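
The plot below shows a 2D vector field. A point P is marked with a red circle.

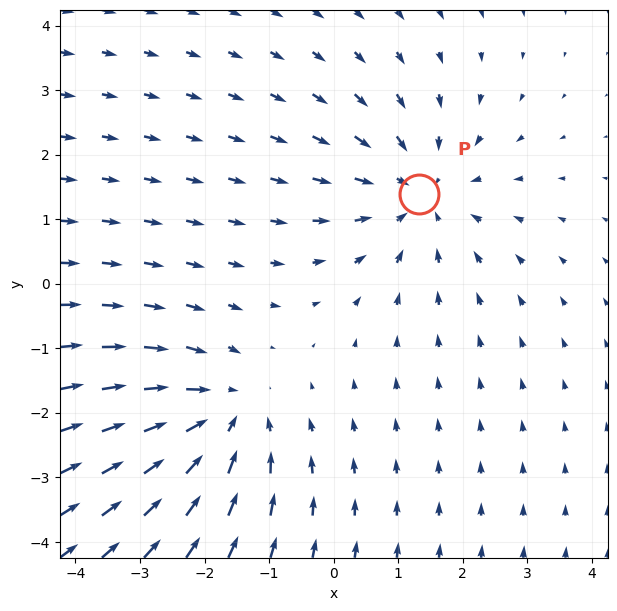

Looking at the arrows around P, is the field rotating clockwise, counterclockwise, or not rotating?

not rotating

Near P at (1.3, 1.4) the arrows show no circulation. The curl there is ≈0.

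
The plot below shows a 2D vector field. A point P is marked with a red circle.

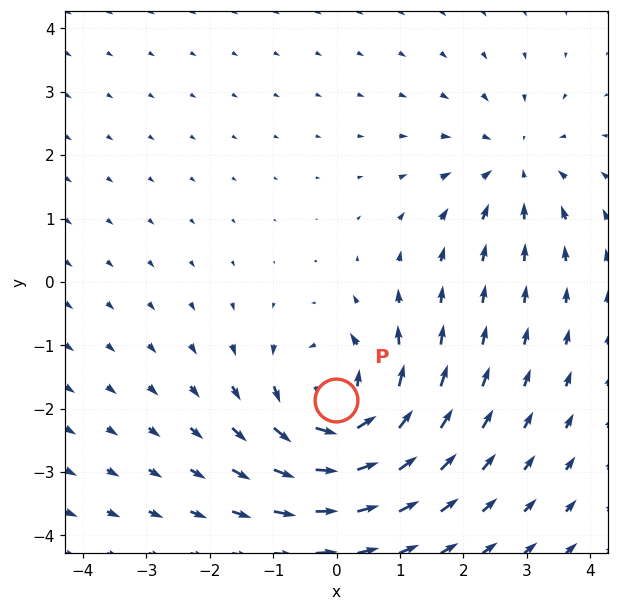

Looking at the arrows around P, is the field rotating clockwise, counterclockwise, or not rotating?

Near P at (-0.0, -1.9) the arrows circulate counterclockwise. The curl (z-component) there is about +5; positive curl means counterclockwise rotation.

counterclockwise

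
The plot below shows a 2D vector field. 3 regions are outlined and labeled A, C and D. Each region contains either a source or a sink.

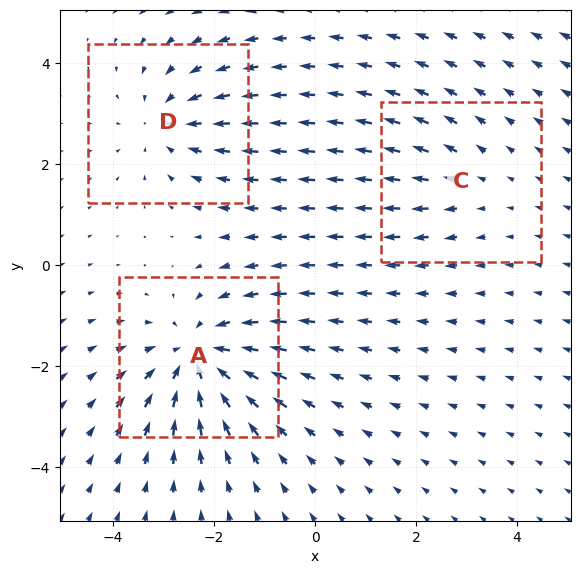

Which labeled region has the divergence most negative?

Divergence at each region's feature centre — A: about -5, C: about +2, D: about -3. Region A is most negative.

A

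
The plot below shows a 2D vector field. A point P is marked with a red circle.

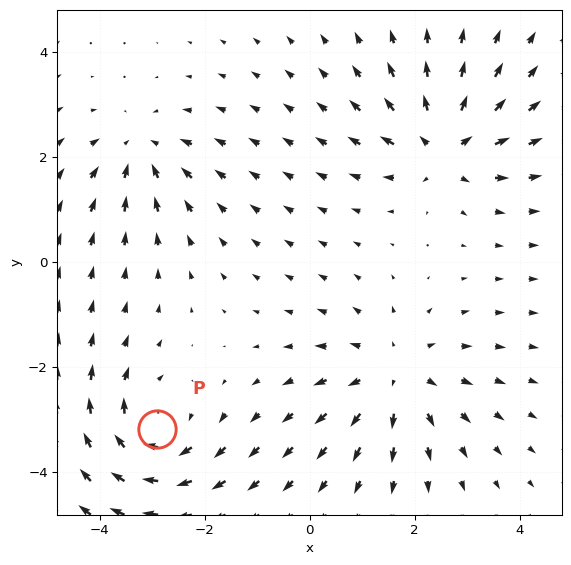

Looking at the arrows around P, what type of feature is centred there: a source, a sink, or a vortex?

At P (-2.9, -3.2) the arrows circulate clockwise. Divergence ≈0, curl about -4 — near-zero divergence with nonzero curl is a vortex.

vortex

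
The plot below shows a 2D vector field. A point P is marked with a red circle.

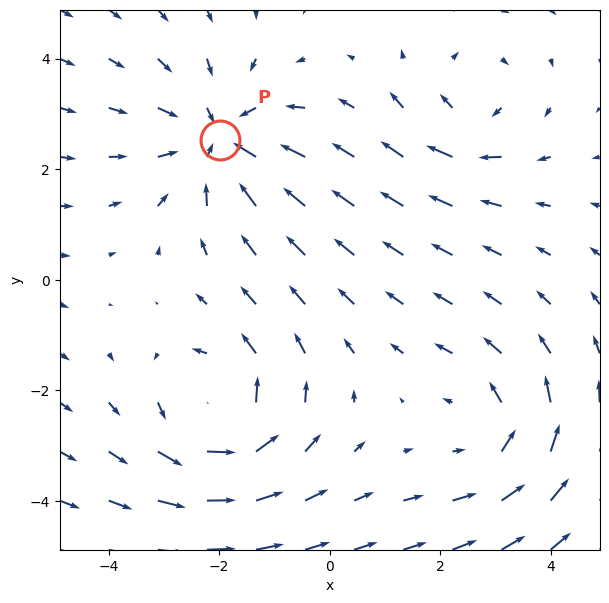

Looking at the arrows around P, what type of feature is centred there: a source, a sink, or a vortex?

sink

At P (-2.0, 2.5) the arrows converge inward. Divergence about -4, curl ≈0 — negative divergence with near-zero curl is a sink.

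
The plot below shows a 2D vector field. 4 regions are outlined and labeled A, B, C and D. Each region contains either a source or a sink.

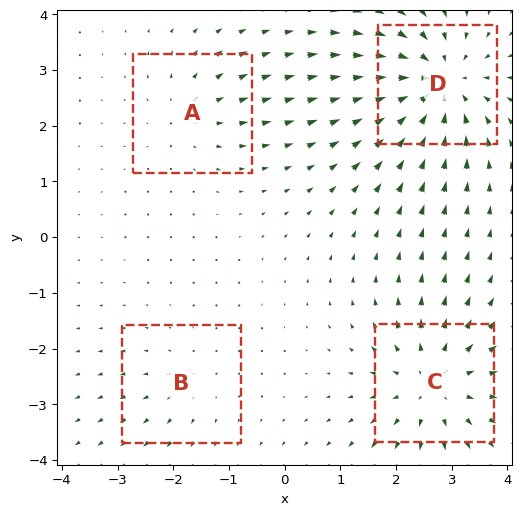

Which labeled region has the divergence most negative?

Divergence at each region's feature centre — A: about +3, B: about +2, C: about +5, D: about -7. Region D is most negative.

D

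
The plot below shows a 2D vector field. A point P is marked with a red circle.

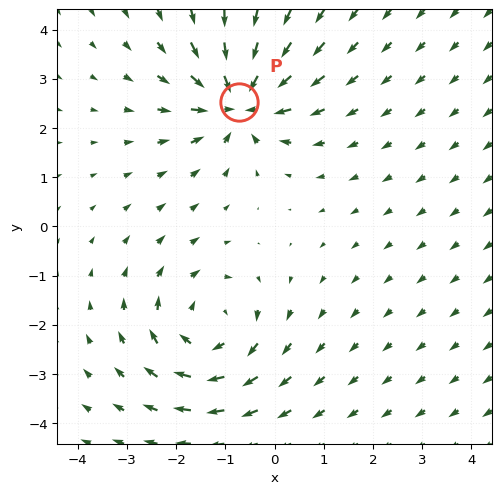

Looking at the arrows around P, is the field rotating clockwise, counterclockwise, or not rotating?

not rotating

Near P at (-0.7, 2.5) the arrows show no circulation. The curl there is ≈0.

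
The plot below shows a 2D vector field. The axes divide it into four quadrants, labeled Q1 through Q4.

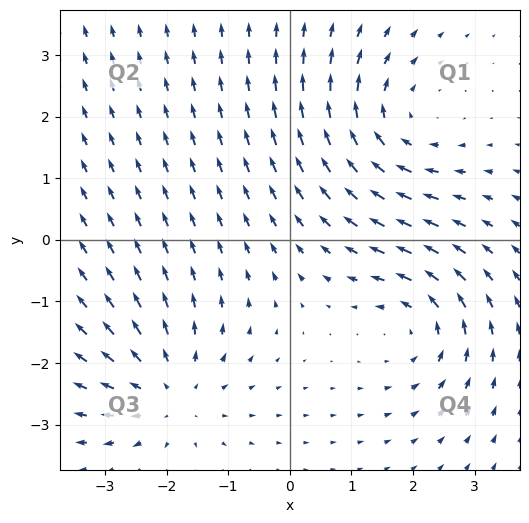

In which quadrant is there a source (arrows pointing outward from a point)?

The source sits at approximately (-1.9, -2.5), which lies in quadrant Q3. The divergence there is about +3, positive as expected for a source.

Q3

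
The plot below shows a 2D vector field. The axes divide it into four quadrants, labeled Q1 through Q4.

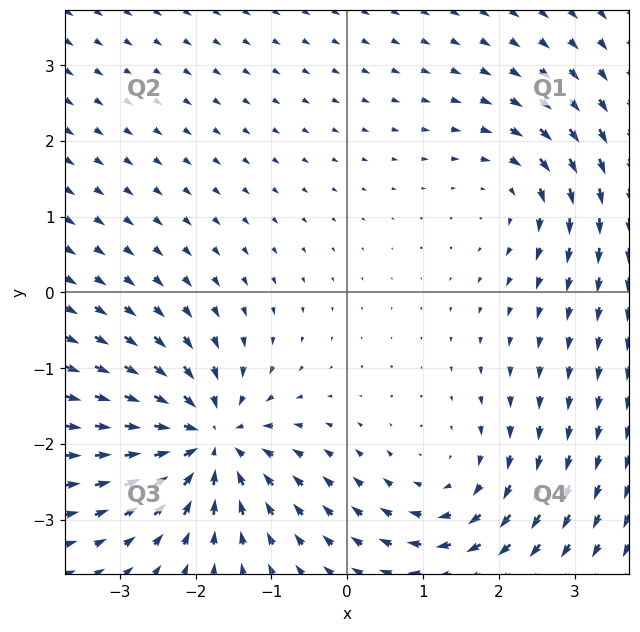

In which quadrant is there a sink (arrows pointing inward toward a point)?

Q3

The sink sits at approximately (-1.8, -1.9), which lies in quadrant Q3. The divergence there is about -6, negative as expected for a sink.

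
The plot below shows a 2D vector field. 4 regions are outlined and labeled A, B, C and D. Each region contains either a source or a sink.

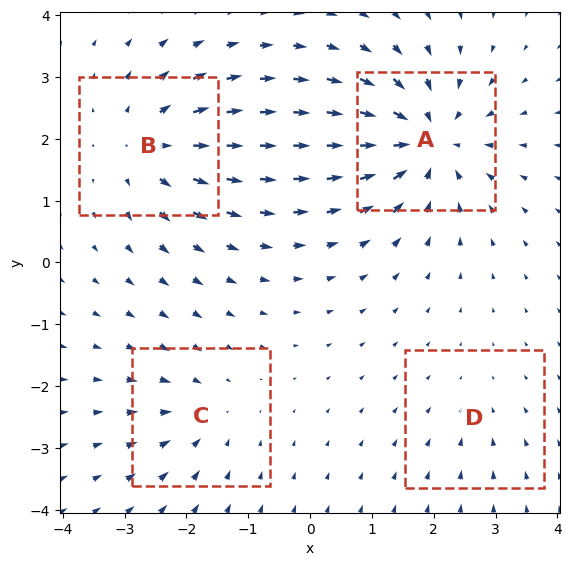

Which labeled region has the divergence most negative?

A

Divergence at each region's feature centre — A: about -8, B: about +5, C: about -4, D: about -2. Region A is most negative.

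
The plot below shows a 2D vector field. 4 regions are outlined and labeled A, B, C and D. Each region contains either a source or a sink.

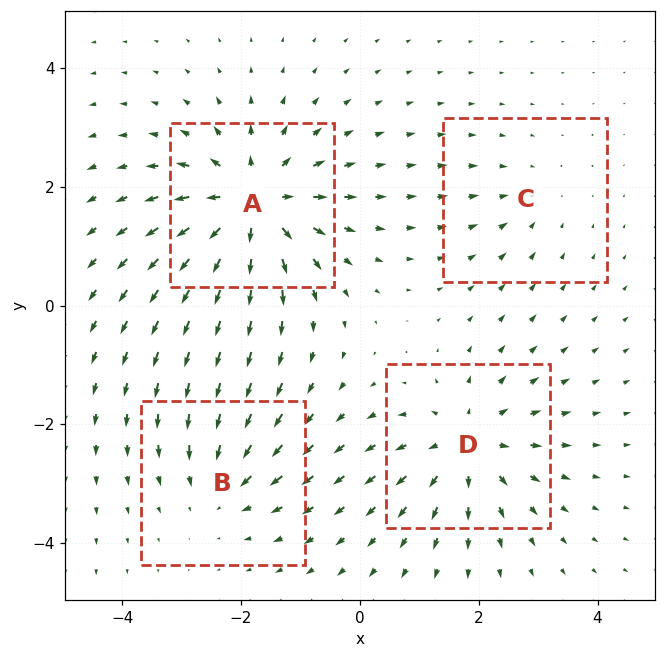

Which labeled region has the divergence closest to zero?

Divergence at each region's feature centre — A: about +7, B: about -4, C: about -2, D: about +5. Region C is closest to zero.

C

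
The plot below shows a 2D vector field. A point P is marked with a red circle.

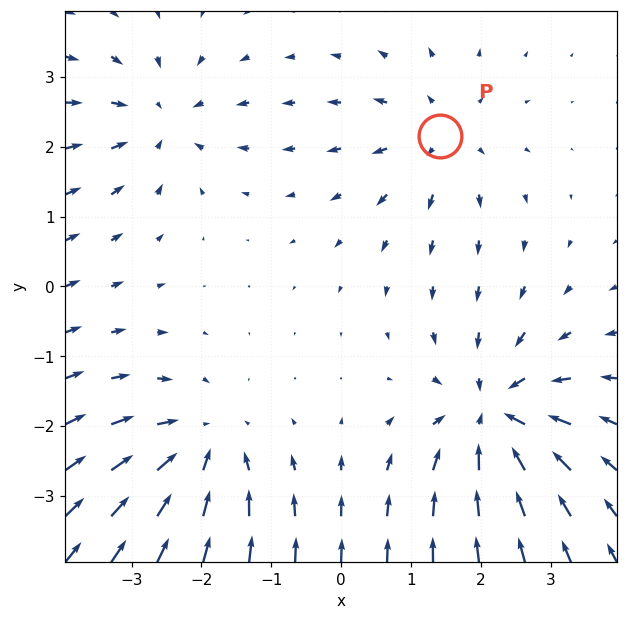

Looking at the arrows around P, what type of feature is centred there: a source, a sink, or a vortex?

source

At P (1.4, 2.2) the arrows spread outward. Divergence about +3, curl ≈0 — positive divergence with near-zero curl is a source.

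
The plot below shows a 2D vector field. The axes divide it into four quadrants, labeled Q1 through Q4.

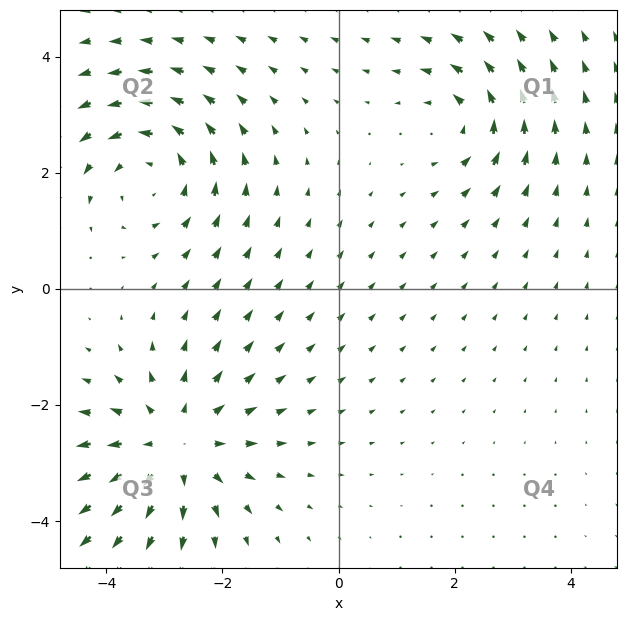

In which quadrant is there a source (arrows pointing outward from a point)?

Q3

The source sits at approximately (-2.8, -2.7), which lies in quadrant Q3. The divergence there is about +4, positive as expected for a source.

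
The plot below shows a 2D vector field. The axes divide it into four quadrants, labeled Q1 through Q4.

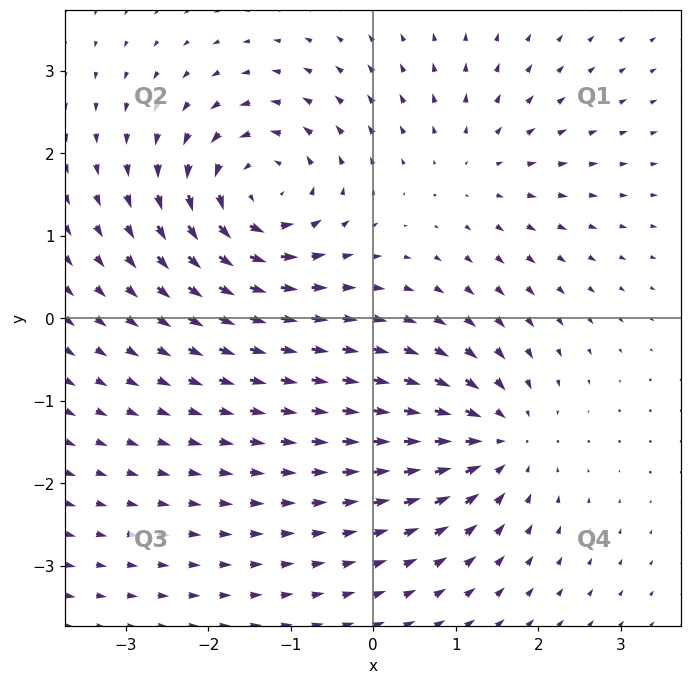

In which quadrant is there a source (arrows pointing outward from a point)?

Q1

The source sits at approximately (1.3, 1.8), which lies in quadrant Q1. The divergence there is about +3, positive as expected for a source.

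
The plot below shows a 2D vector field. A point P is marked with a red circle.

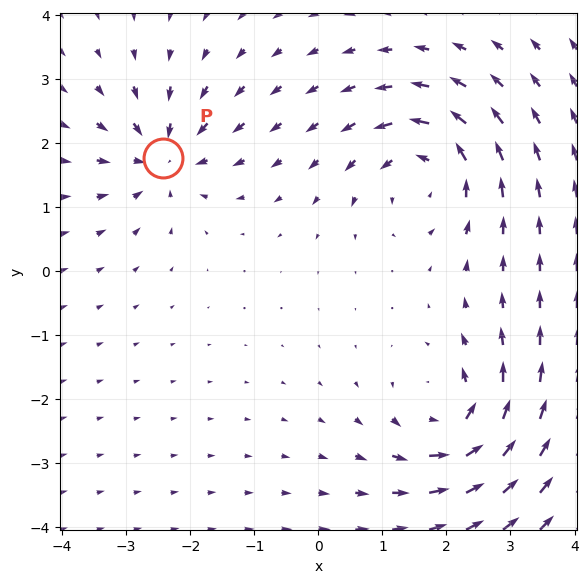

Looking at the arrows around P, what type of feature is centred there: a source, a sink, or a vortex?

sink

At P (-2.4, 1.8) the arrows converge inward. Divergence about -6, curl ≈0 — negative divergence with near-zero curl is a sink.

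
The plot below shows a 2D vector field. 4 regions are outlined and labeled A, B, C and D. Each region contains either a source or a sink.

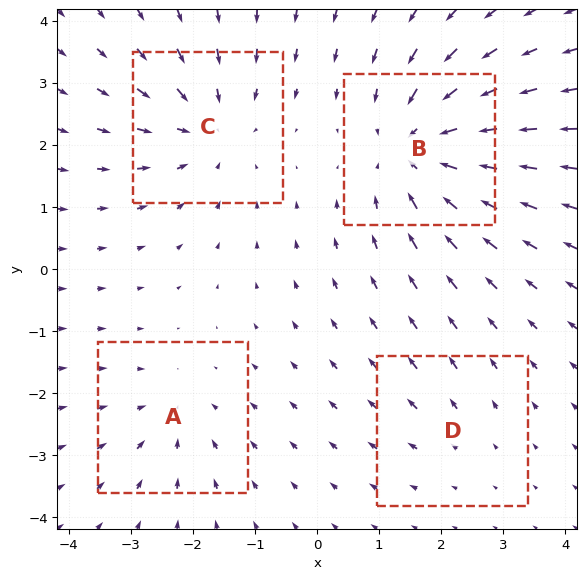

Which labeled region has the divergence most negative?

Divergence at each region's feature centre — A: about -3, B: about -6, C: about -5, D: about +2. Region B is most negative.

B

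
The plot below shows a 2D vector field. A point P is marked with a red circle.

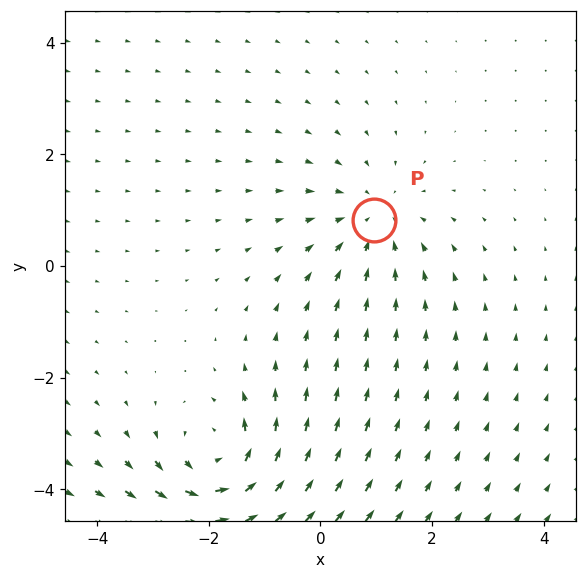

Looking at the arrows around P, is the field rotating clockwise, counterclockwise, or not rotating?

not rotating

Near P at (1.0, 0.8) the arrows show no circulation. The curl there is ≈0.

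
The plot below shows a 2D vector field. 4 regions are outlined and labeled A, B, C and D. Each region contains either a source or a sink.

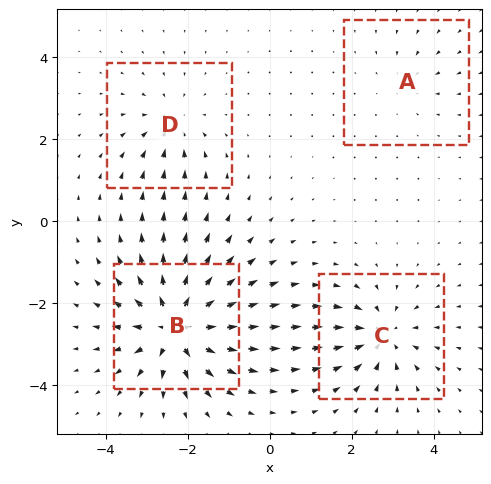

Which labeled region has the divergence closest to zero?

Divergence at each region's feature centre — A: about -2, B: about +8, C: about -6, D: about -4. Region A is closest to zero.

A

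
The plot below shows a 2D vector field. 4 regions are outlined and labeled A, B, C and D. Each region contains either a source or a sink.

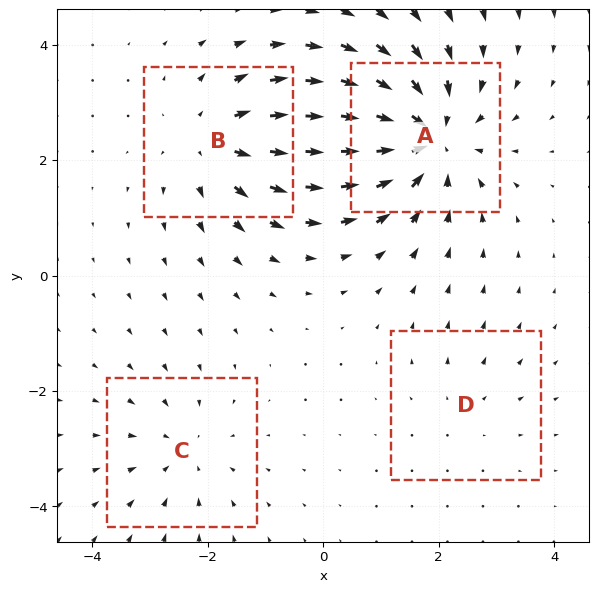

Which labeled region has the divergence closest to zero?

D

Divergence at each region's feature centre — A: about -6, B: about +4, C: about -3, D: about +2. Region D is closest to zero.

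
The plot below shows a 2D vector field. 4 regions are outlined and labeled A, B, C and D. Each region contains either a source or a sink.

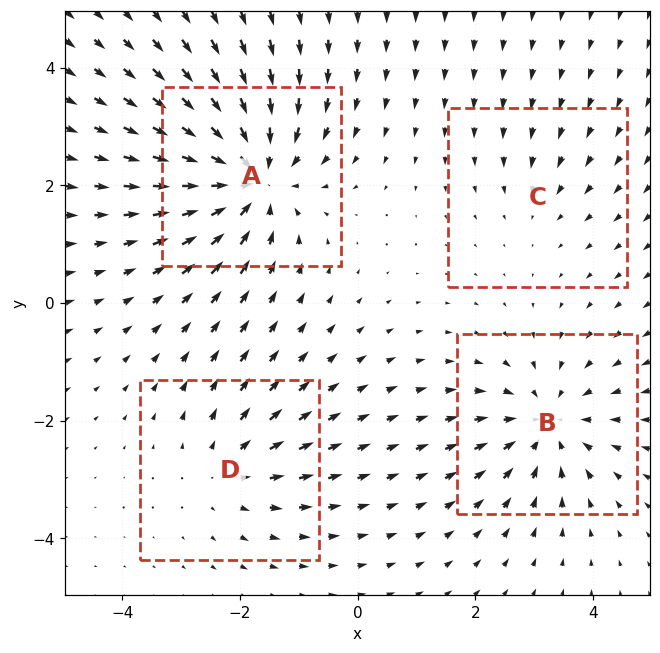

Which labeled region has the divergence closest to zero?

C

Divergence at each region's feature centre — A: about -6, B: about -5, C: about -2, D: about +3. Region C is closest to zero.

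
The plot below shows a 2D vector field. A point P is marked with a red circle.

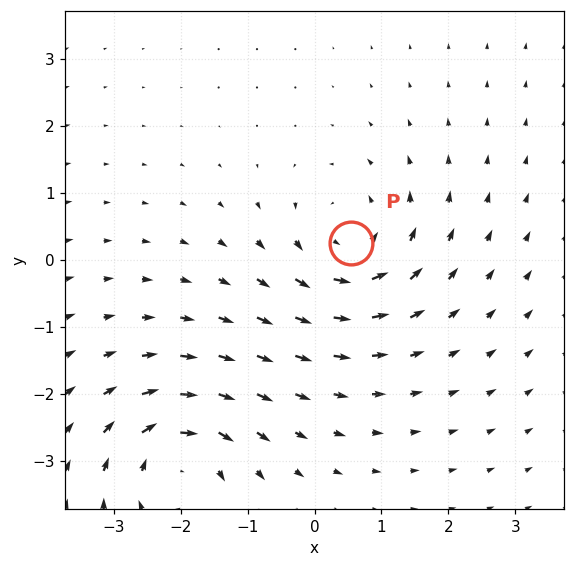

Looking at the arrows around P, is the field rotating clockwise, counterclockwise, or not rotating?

Near P at (0.5, 0.3) the arrows circulate counterclockwise. The curl (z-component) there is about +5; positive curl means counterclockwise rotation.

counterclockwise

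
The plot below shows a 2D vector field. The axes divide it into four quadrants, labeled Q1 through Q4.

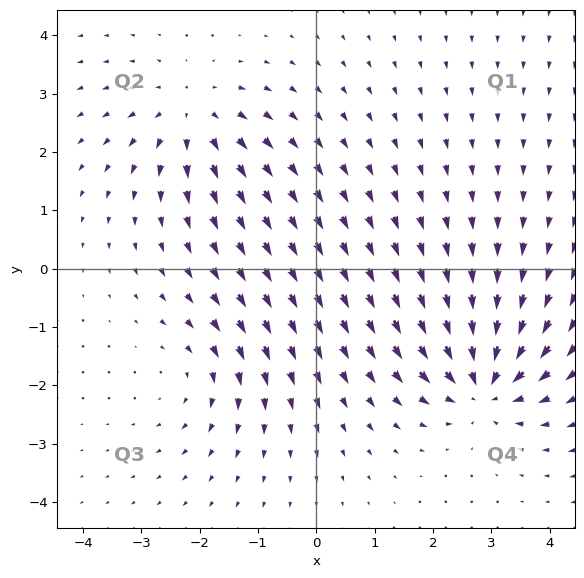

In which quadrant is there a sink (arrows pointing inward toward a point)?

Q4

The sink sits at approximately (2.9, -2.0), which lies in quadrant Q4. The divergence there is about -5, negative as expected for a sink.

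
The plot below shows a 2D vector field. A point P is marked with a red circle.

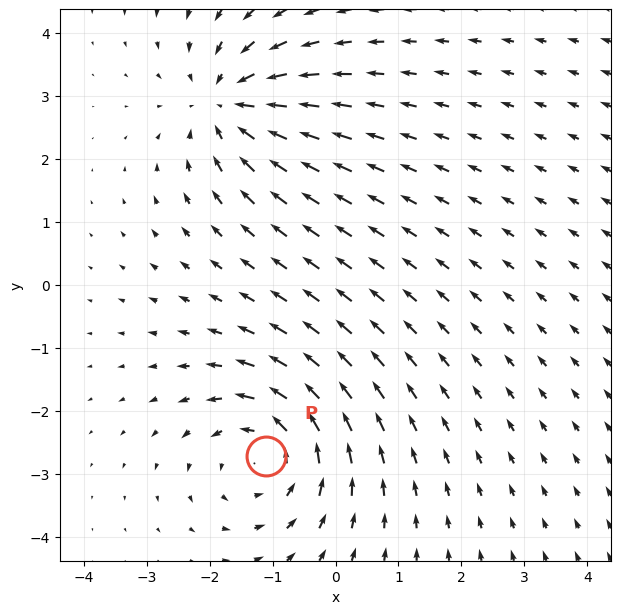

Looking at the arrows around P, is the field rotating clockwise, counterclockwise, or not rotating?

Near P at (-1.1, -2.7) the arrows circulate counterclockwise. The curl (z-component) there is about +5; positive curl means counterclockwise rotation.

counterclockwise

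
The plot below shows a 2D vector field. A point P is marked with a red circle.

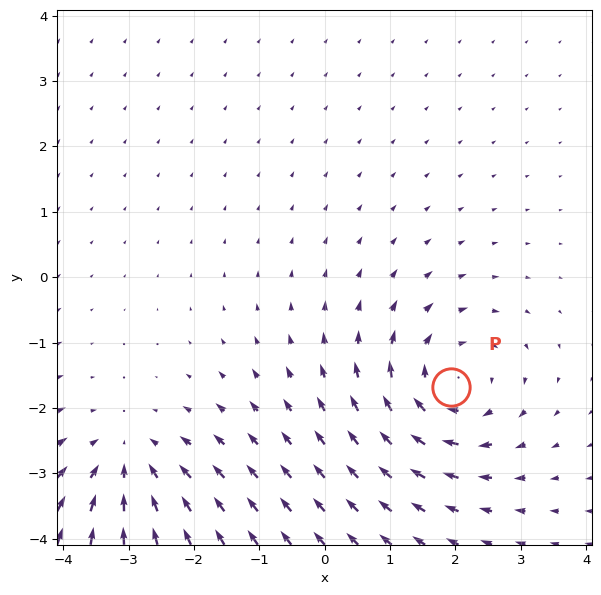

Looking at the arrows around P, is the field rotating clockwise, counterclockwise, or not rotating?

clockwise

Near P at (1.9, -1.7) the arrows circulate clockwise. The curl (z-component) there is about -4; negative curl means clockwise rotation.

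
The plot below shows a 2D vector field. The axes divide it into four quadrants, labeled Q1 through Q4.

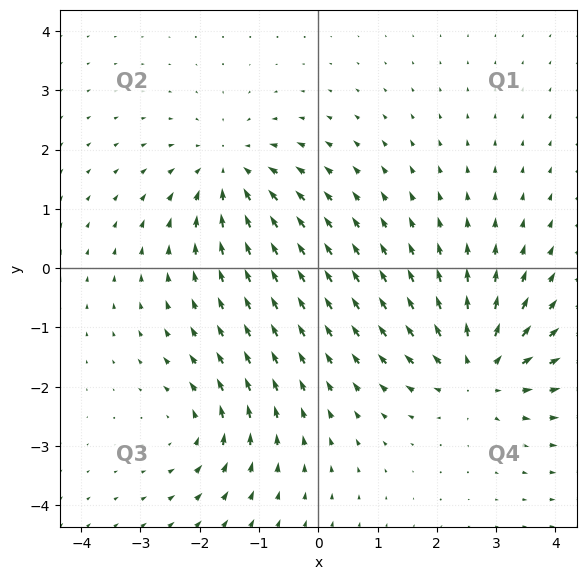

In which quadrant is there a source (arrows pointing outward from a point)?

Q4

The source sits at approximately (2.7, -1.7), which lies in quadrant Q4. The divergence there is about +6, positive as expected for a source.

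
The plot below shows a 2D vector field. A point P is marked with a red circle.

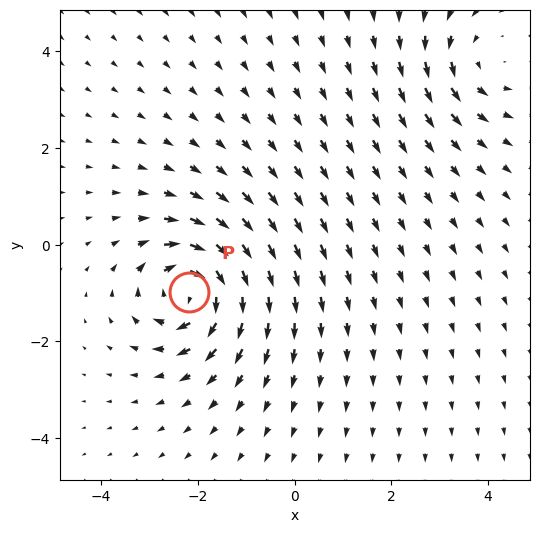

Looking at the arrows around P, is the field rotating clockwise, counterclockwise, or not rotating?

Near P at (-2.2, -1.0) the arrows circulate clockwise. The curl (z-component) there is about -6; negative curl means clockwise rotation.

clockwise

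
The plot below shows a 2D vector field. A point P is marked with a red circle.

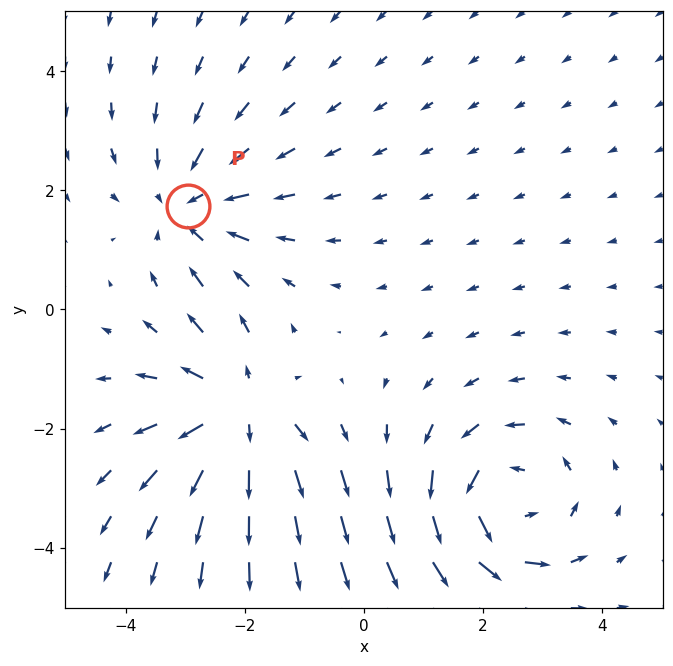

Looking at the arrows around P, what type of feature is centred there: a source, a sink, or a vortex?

sink

At P (-3.0, 1.7) the arrows converge inward. Divergence about -4, curl ≈0 — negative divergence with near-zero curl is a sink.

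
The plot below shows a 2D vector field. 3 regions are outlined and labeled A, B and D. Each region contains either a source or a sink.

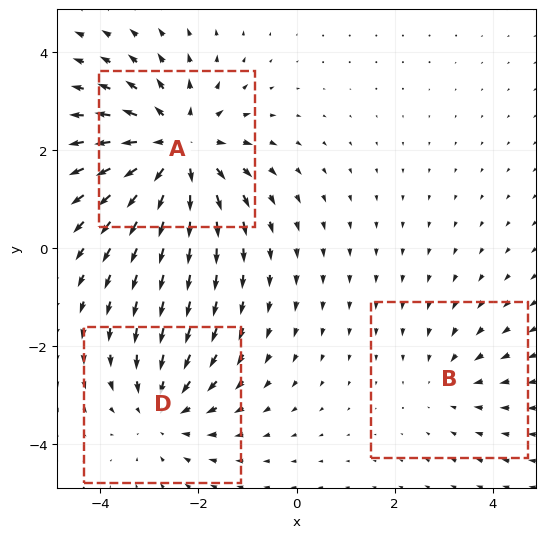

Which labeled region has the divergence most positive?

A

Divergence at each region's feature centre — A: about +4, B: about -2, D: about -3. Region A is most positive.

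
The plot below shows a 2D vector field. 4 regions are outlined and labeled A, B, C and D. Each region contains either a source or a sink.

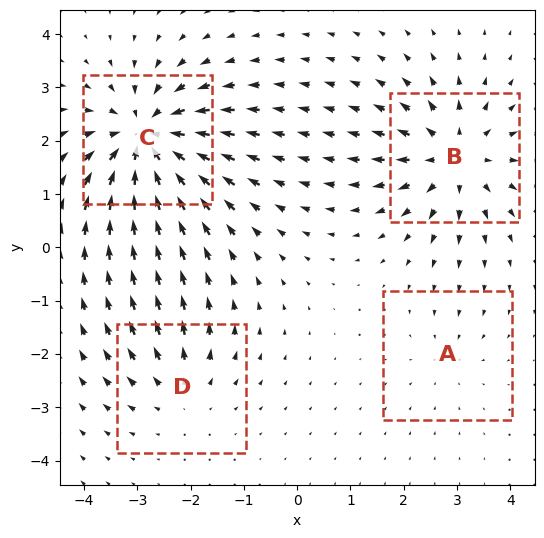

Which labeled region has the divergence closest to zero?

Divergence at each region's feature centre — A: about -2, B: about +6, C: about -7, D: about +3. Region A is closest to zero.

A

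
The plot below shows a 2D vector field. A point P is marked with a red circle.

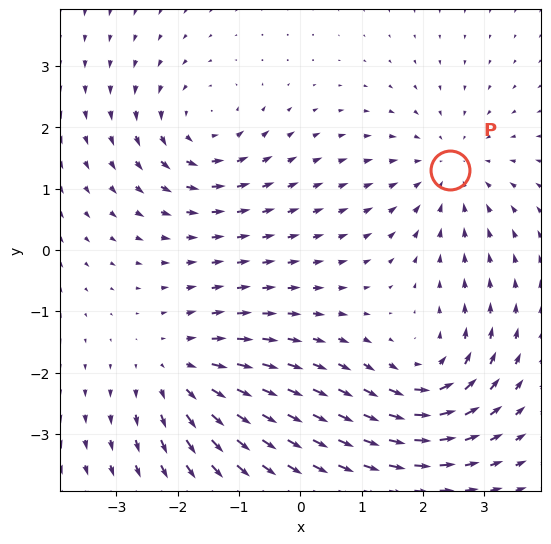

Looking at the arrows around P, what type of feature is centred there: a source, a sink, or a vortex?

At P (2.4, 1.3) the arrows converge inward. Divergence about -4, curl ≈0 — negative divergence with near-zero curl is a sink.

sink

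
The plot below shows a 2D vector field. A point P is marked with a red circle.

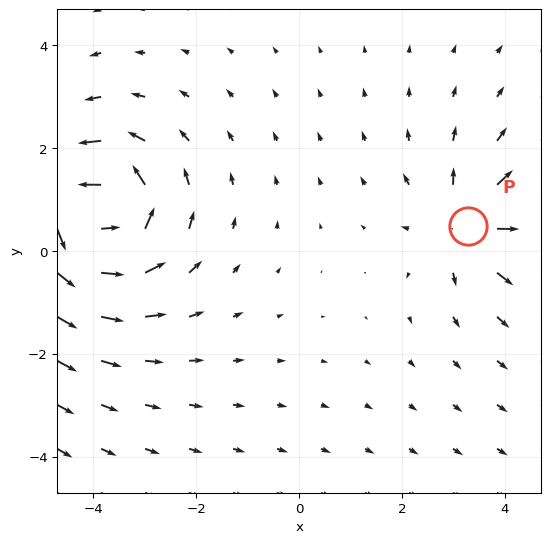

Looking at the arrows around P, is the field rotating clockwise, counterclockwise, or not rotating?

not rotating

Near P at (3.3, 0.5) the arrows show no circulation. The curl there is ≈0.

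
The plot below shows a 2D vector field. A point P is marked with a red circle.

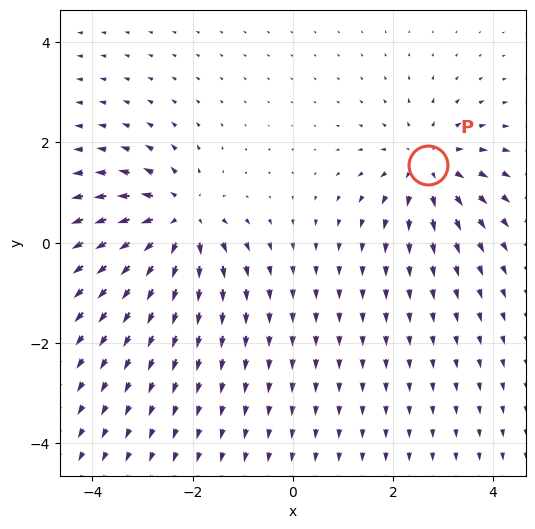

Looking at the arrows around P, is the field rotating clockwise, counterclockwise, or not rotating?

Near P at (2.7, 1.5) the arrows show no circulation. The curl there is ≈0.

not rotating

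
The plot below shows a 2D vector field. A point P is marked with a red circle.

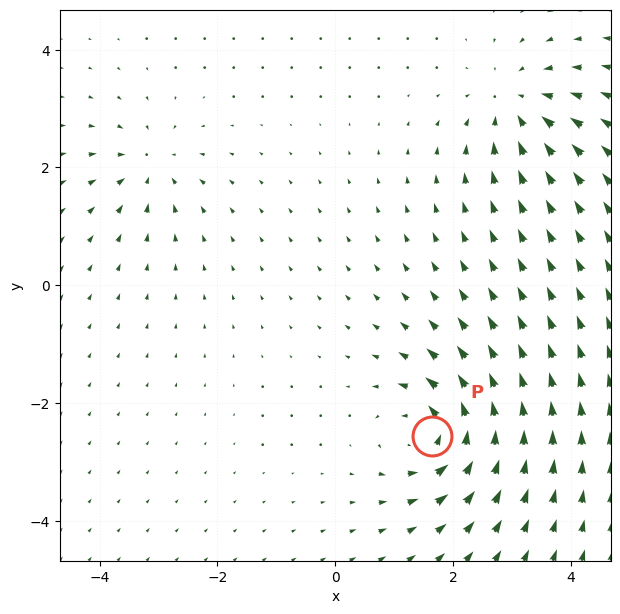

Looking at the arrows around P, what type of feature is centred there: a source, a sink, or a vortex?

At P (1.6, -2.6) the arrows circulate counterclockwise. Divergence ≈0, curl about +7 — near-zero divergence with nonzero curl is a vortex.

vortex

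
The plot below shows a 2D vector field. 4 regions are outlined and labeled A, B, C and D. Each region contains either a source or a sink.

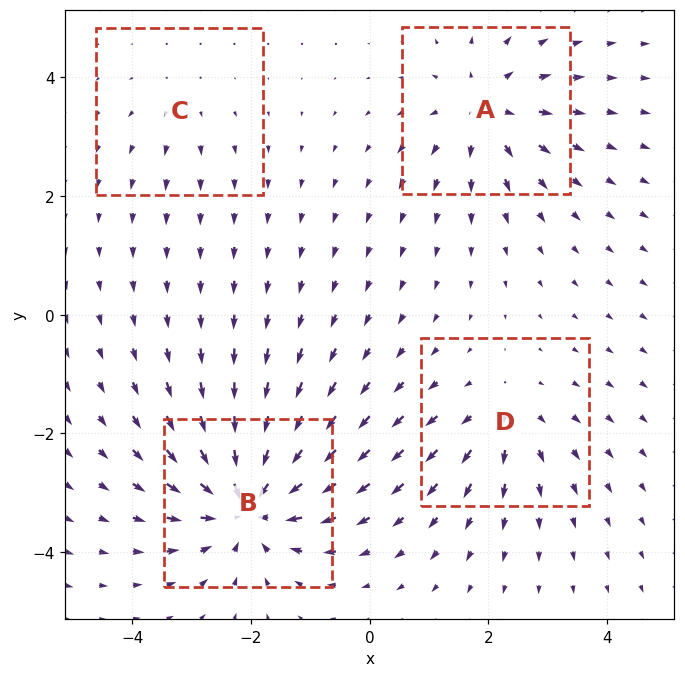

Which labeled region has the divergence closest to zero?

C

Divergence at each region's feature centre — A: about +5, B: about -8, C: about +2, D: about +4. Region C is closest to zero.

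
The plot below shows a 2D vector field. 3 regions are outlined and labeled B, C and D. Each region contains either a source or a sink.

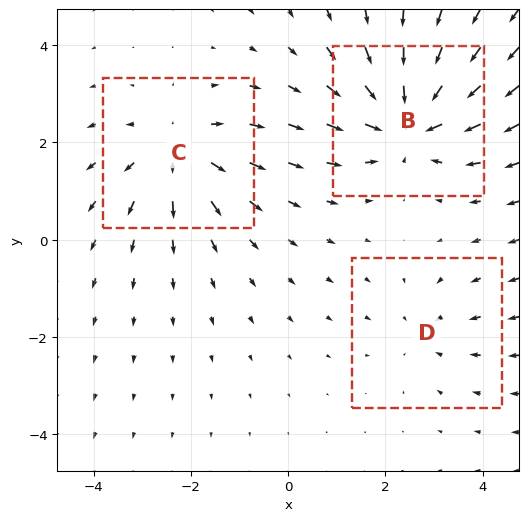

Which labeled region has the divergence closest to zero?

Divergence at each region's feature centre — B: about -4, C: about +3, D: about -2. Region D is closest to zero.

D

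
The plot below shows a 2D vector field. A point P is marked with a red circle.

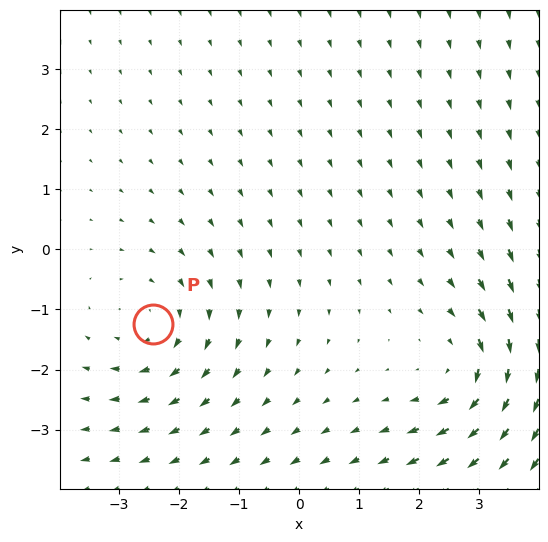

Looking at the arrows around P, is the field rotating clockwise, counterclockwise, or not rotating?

Near P at (-2.4, -1.2) the arrows circulate clockwise. The curl (z-component) there is about -2; negative curl means clockwise rotation.

clockwise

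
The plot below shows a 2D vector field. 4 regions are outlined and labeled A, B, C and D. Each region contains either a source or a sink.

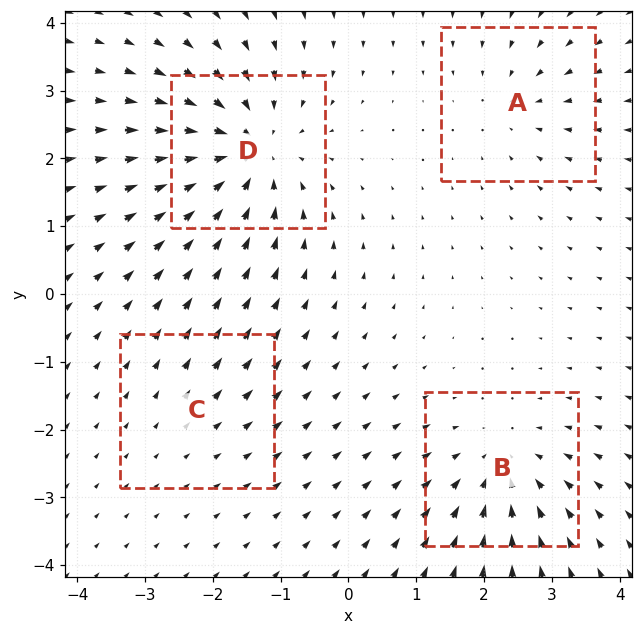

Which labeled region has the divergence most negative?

D

Divergence at each region's feature centre — A: about -3, B: about -5, C: about +2, D: about -7. Region D is most negative.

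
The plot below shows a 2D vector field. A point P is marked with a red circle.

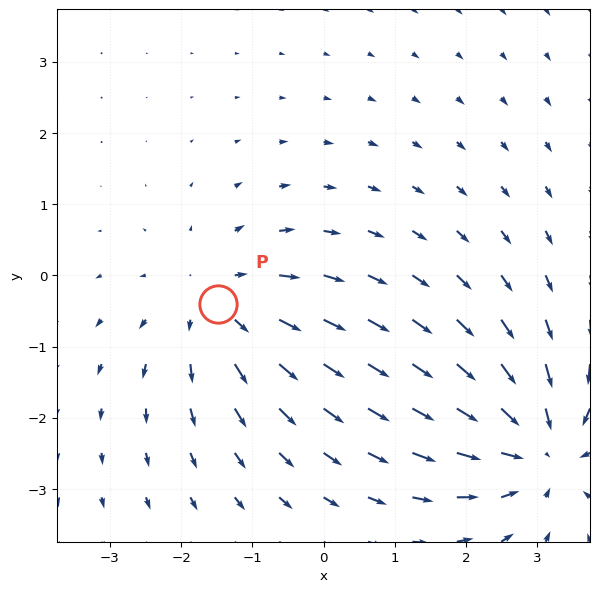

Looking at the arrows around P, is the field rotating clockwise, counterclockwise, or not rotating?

Near P at (-1.5, -0.4) the arrows show no circulation. The curl there is ≈0.

not rotating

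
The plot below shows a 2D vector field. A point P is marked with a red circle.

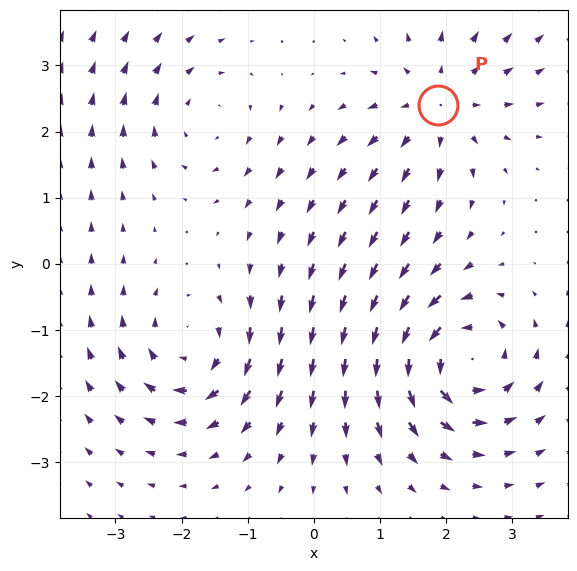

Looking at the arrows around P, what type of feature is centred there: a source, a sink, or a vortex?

At P (1.9, 2.4) the arrows spread outward. Divergence about +4, curl ≈0 — positive divergence with near-zero curl is a source.

source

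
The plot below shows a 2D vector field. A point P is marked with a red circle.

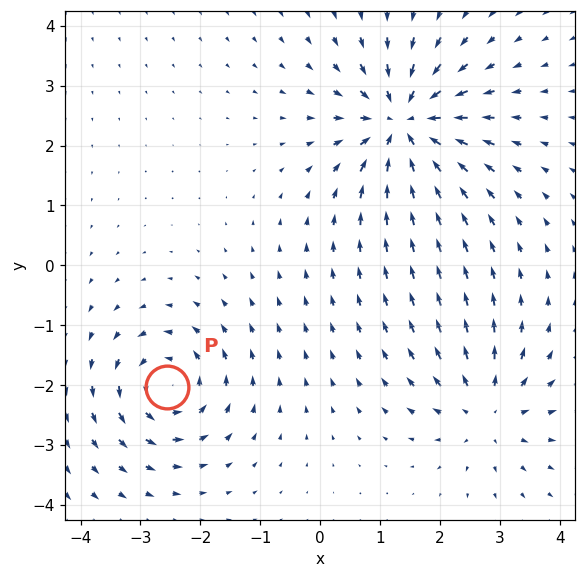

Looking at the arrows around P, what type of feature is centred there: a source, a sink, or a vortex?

vortex

At P (-2.6, -2.0) the arrows circulate counterclockwise. Divergence ≈0, curl about +4 — near-zero divergence with nonzero curl is a vortex.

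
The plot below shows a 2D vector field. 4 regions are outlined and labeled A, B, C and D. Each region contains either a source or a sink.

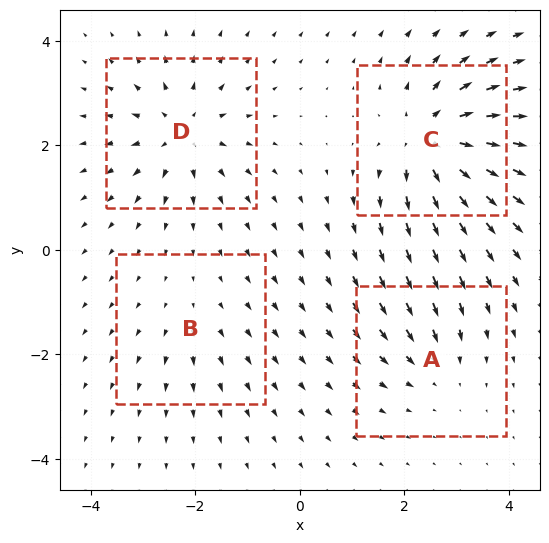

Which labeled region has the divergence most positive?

C

Divergence at each region's feature centre — A: about -3, B: about +2, C: about +7, D: about +6. Region C is most positive.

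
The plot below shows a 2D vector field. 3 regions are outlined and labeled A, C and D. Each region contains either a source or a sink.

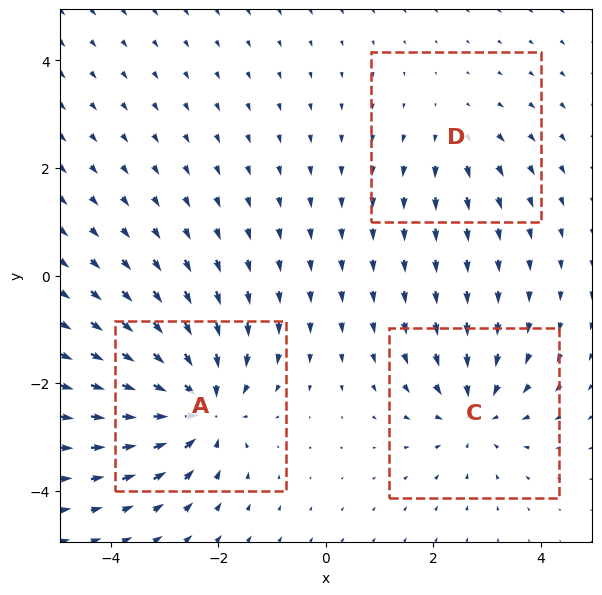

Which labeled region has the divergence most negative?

A

Divergence at each region's feature centre — A: about -5, C: about -4, D: about +2. Region A is most negative.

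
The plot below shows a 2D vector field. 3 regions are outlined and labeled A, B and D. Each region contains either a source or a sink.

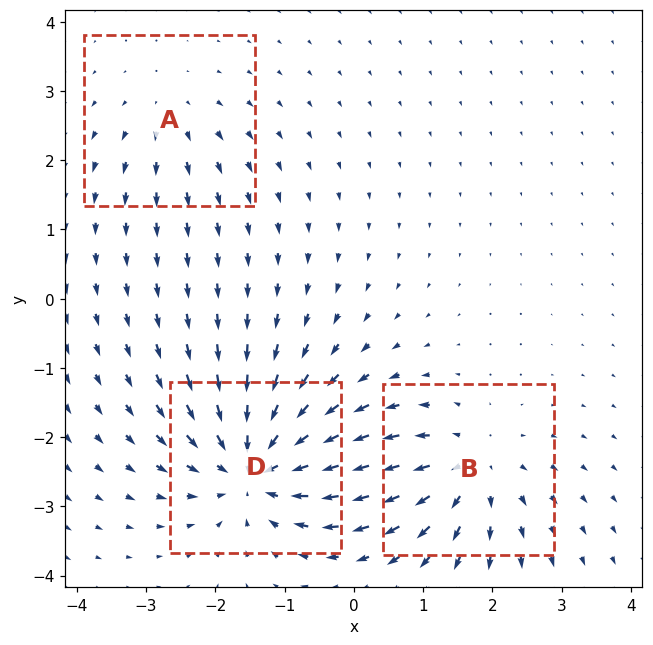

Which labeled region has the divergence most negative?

D

Divergence at each region's feature centre — A: about +2, B: about +4, D: about -6. Region D is most negative.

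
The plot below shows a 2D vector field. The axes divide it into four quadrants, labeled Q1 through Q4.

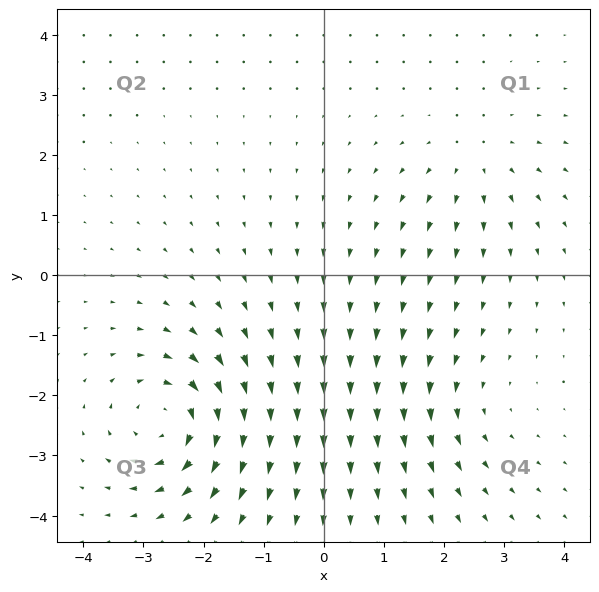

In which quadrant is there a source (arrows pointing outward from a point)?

Q1

The source sits at approximately (2.5, 1.9), which lies in quadrant Q1. The divergence there is about +2, positive as expected for a source.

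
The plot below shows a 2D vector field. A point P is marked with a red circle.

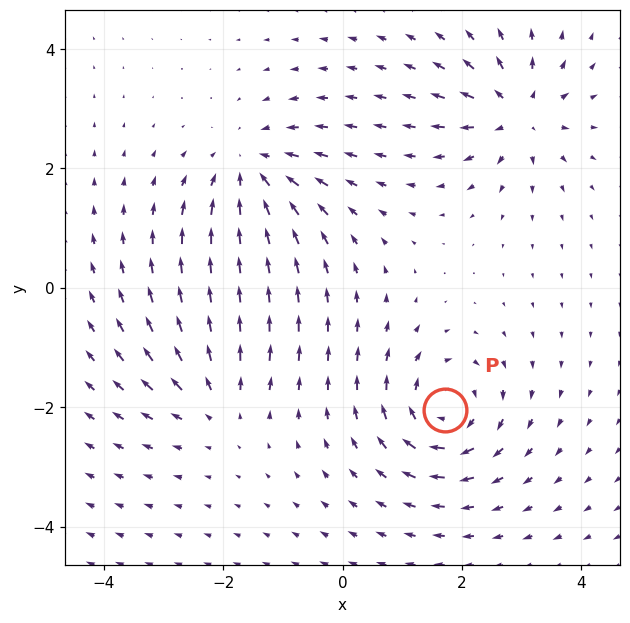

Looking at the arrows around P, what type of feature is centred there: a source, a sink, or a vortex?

vortex

At P (1.7, -2.1) the arrows circulate clockwise. Divergence ≈0, curl about -6 — near-zero divergence with nonzero curl is a vortex.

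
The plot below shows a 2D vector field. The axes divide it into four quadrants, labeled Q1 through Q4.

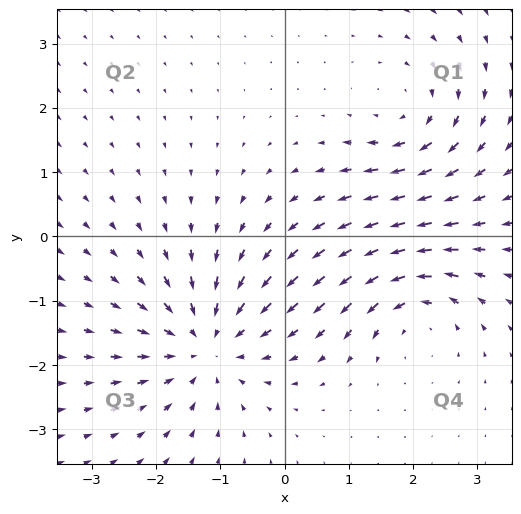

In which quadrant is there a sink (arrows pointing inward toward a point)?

Q3

The sink sits at approximately (-1.2, -1.7), which lies in quadrant Q3. The divergence there is about -4, negative as expected for a sink.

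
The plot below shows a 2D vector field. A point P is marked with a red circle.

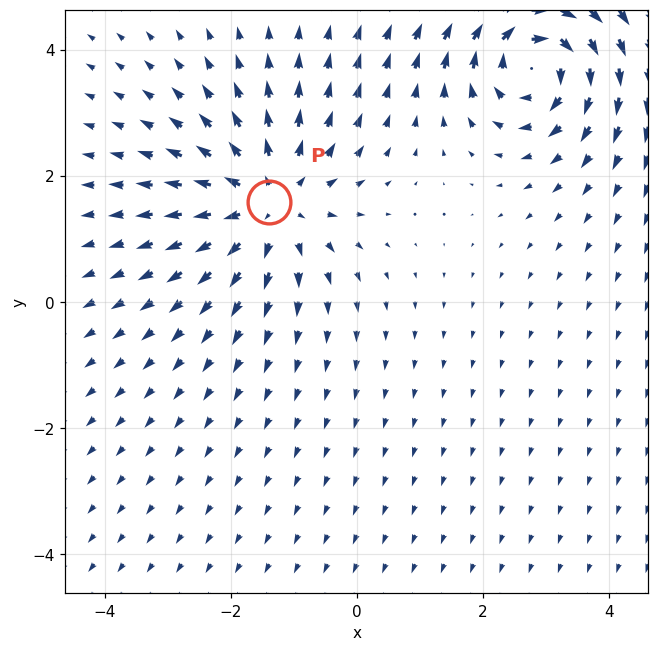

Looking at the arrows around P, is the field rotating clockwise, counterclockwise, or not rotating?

not rotating

Near P at (-1.4, 1.6) the arrows show no circulation. The curl there is ≈0.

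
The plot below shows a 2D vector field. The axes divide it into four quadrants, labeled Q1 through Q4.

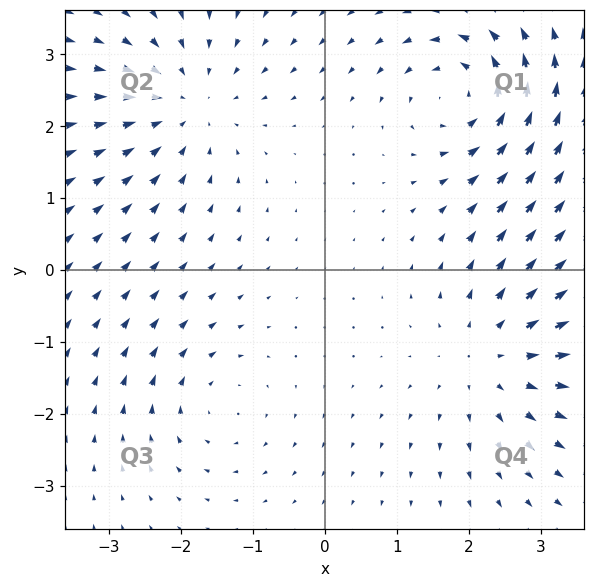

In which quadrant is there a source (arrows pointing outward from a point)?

The source sits at approximately (2.4, -1.2), which lies in quadrant Q4. The divergence there is about +3, positive as expected for a source.

Q4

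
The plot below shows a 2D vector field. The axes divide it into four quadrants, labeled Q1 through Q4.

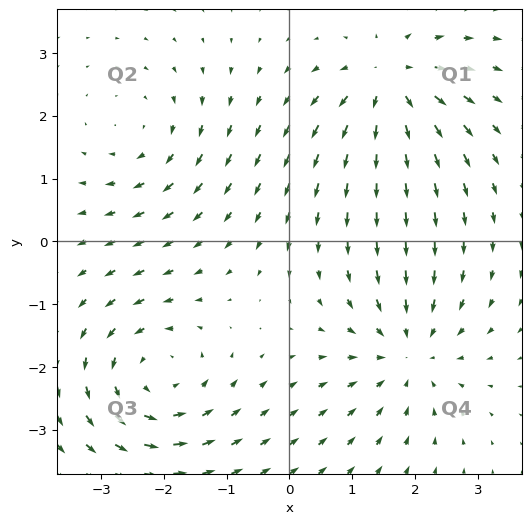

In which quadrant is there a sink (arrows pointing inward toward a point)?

The sink sits at approximately (1.9, -1.8), which lies in quadrant Q4. The divergence there is about -4, negative as expected for a sink.

Q4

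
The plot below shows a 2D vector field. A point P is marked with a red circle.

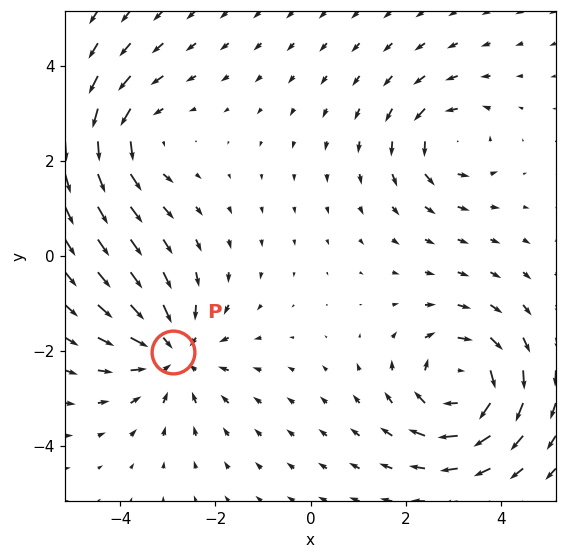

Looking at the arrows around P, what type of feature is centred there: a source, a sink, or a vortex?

sink

At P (-2.9, -2.0) the arrows converge inward. Divergence about -4, curl ≈0 — negative divergence with near-zero curl is a sink.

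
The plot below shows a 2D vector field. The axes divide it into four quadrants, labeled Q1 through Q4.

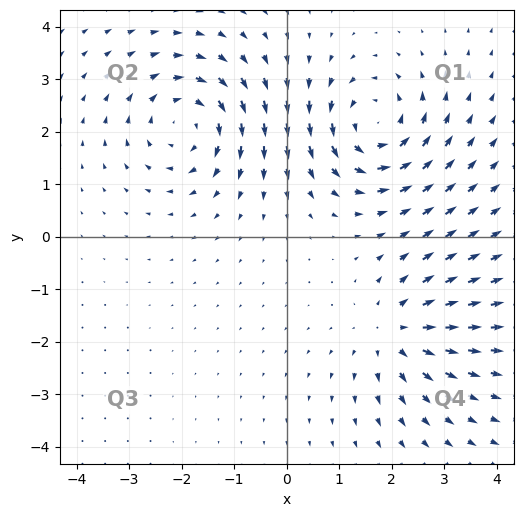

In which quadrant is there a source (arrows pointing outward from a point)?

Q4

The source sits at approximately (2.1, -1.8), which lies in quadrant Q4. The divergence there is about +4, positive as expected for a source.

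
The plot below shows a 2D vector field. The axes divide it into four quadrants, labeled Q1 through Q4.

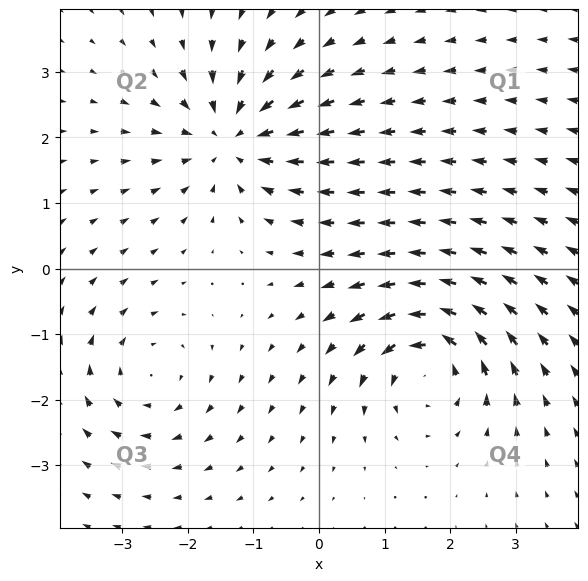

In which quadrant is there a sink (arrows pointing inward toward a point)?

Q2

The sink sits at approximately (-1.3, 2.0), which lies in quadrant Q2. The divergence there is about -5, negative as expected for a sink.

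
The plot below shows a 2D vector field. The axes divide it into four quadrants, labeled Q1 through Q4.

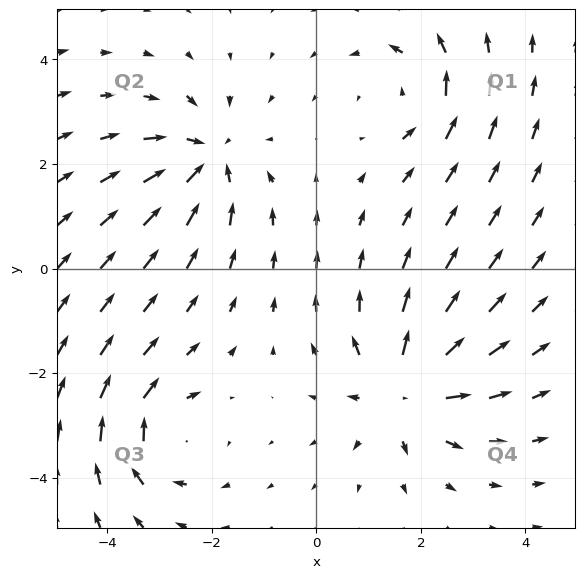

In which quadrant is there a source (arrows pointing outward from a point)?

The source sits at approximately (1.7, -2.3), which lies in quadrant Q4. The divergence there is about +6, positive as expected for a source.

Q4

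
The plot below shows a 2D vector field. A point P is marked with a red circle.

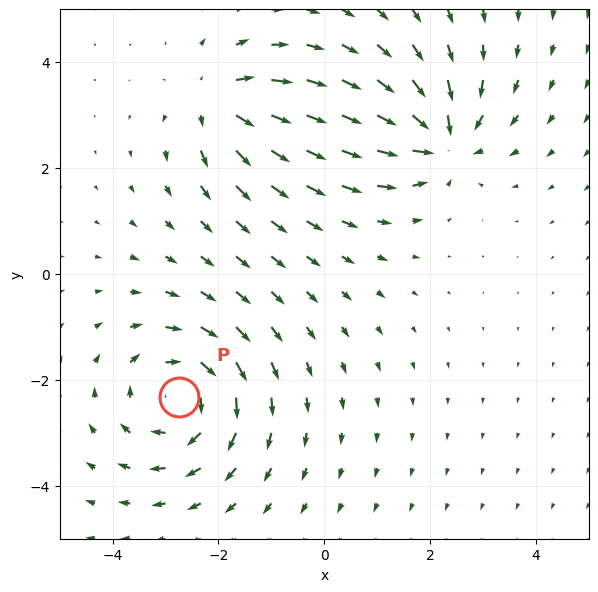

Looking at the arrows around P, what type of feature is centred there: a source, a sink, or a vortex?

vortex

At P (-2.7, -2.3) the arrows circulate clockwise. Divergence ≈0, curl about -4 — near-zero divergence with nonzero curl is a vortex.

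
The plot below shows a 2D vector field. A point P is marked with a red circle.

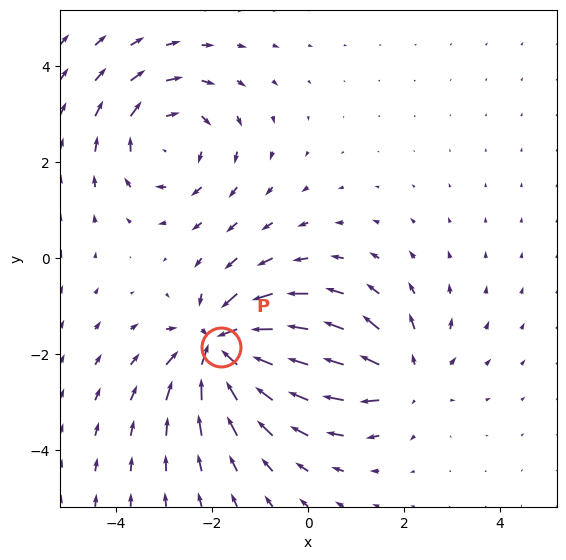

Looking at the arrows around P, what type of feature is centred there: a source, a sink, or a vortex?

At P (-1.8, -1.8) the arrows converge inward. Divergence about -6, curl ≈0 — negative divergence with near-zero curl is a sink.

sink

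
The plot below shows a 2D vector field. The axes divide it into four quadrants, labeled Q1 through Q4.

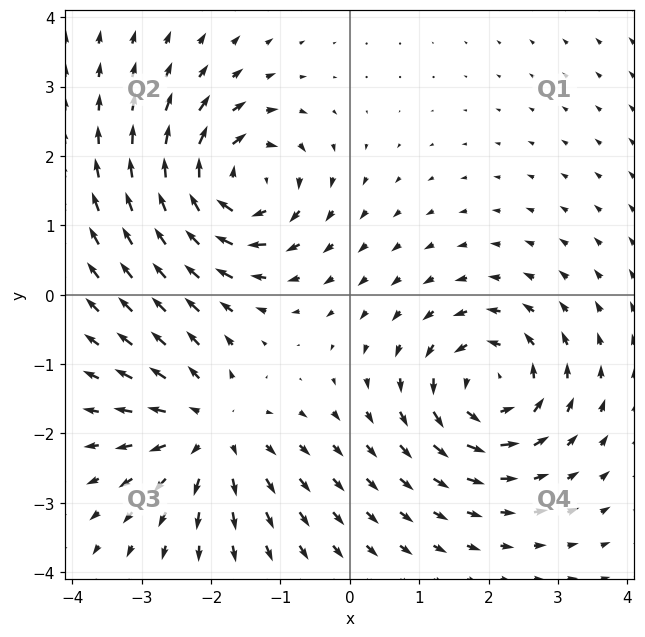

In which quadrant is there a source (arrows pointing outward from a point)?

The source sits at approximately (-2.0, -2.0), which lies in quadrant Q3. The divergence there is about +4, positive as expected for a source.

Q3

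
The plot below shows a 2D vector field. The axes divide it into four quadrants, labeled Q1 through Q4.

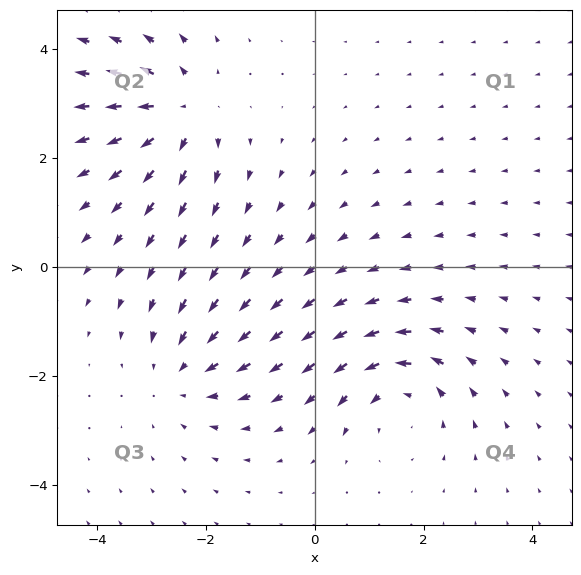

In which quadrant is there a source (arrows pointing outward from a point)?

The source sits at approximately (-2.4, 2.9), which lies in quadrant Q2. The divergence there is about +5, positive as expected for a source.

Q2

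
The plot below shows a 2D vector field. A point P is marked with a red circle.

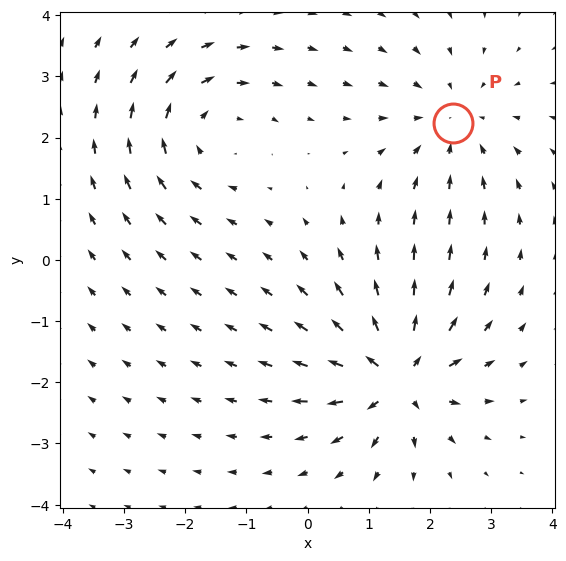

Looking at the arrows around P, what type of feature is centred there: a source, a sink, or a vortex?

sink

At P (2.4, 2.2) the arrows converge inward. Divergence about -3, curl ≈0 — negative divergence with near-zero curl is a sink.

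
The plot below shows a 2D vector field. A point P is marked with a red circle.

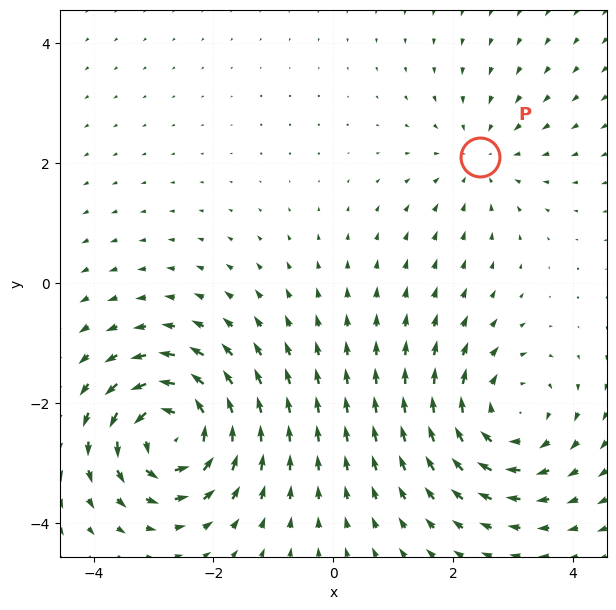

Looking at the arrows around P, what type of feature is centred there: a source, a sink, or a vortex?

sink

At P (2.4, 2.1) the arrows converge inward. Divergence about -2, curl ≈0 — negative divergence with near-zero curl is a sink.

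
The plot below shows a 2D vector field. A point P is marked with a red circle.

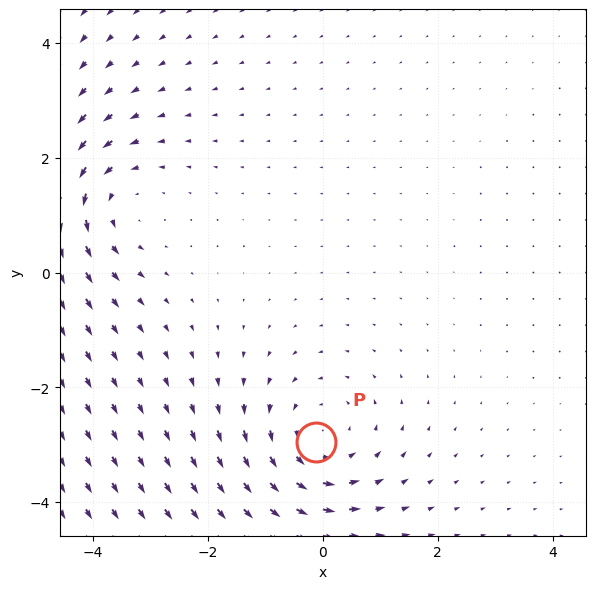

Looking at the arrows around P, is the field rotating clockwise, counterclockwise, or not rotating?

counterclockwise

Near P at (-0.1, -2.9) the arrows circulate counterclockwise. The curl (z-component) there is about +4; positive curl means counterclockwise rotation.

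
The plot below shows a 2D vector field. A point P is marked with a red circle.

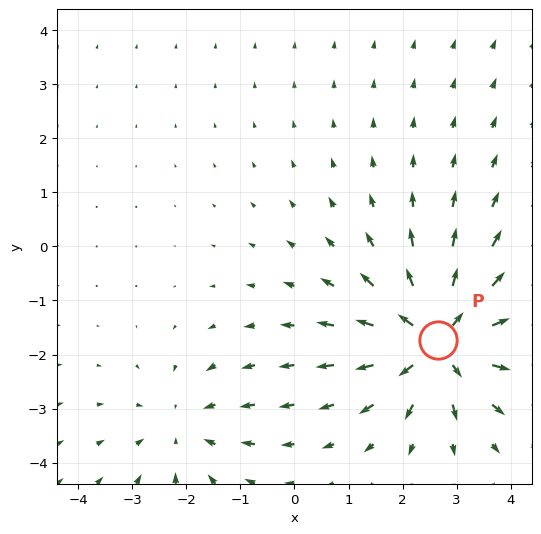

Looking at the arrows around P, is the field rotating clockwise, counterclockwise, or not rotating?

Near P at (2.7, -1.7) the arrows show no circulation. The curl there is ≈0.

not rotating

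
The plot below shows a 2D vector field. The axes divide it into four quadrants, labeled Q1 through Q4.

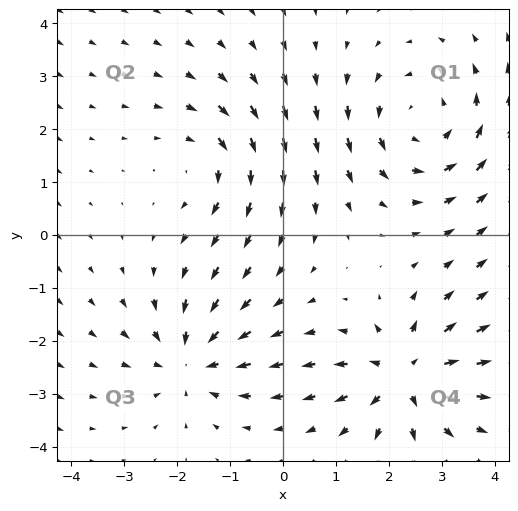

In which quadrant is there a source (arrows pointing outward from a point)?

Q4

The source sits at approximately (2.3, -2.7), which lies in quadrant Q4. The divergence there is about +5, positive as expected for a source.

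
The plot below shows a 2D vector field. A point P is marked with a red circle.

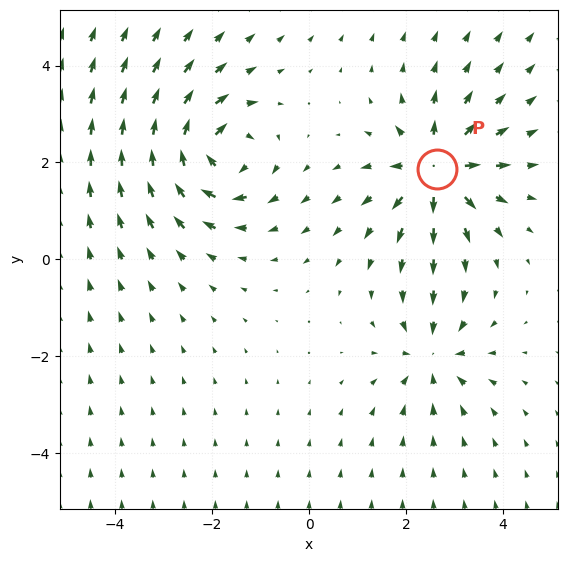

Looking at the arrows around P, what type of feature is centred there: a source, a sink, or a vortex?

At P (2.6, 1.9) the arrows spread outward. Divergence about +5, curl ≈0 — positive divergence with near-zero curl is a source.

source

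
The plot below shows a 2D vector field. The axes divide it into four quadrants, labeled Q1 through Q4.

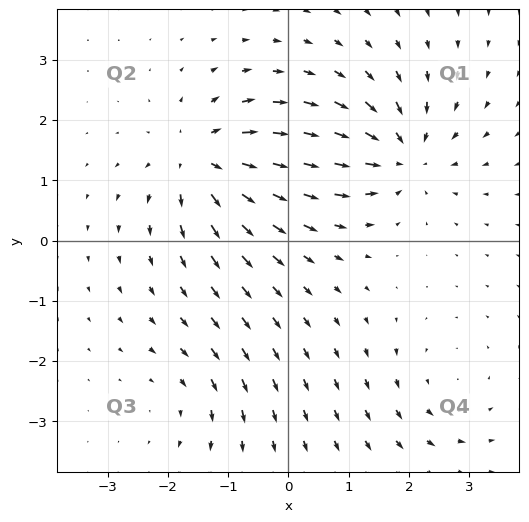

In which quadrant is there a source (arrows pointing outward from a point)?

Q2

The source sits at approximately (-1.4, 1.3), which lies in quadrant Q2. The divergence there is about +6, positive as expected for a source.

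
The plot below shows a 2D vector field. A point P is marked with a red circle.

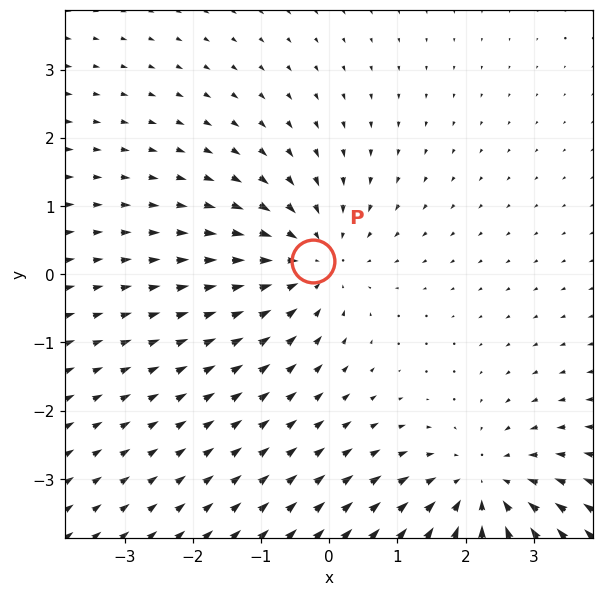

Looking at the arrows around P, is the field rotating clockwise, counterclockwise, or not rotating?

Near P at (-0.2, 0.2) the arrows show no circulation. The curl there is ≈0.

not rotating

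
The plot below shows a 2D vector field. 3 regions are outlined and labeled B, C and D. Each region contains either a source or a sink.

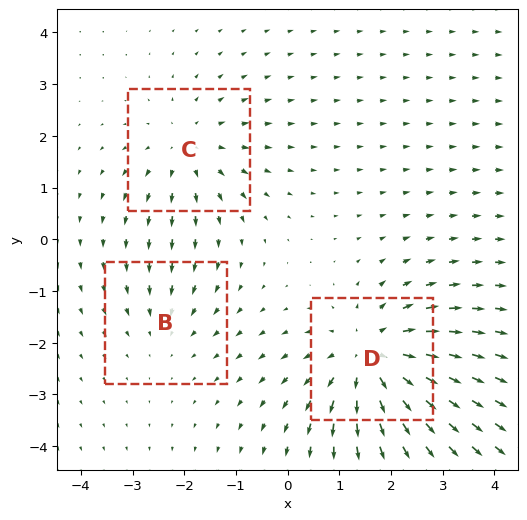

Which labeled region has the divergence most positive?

D

Divergence at each region's feature centre — B: about -2, C: about +3, D: about +5. Region D is most positive.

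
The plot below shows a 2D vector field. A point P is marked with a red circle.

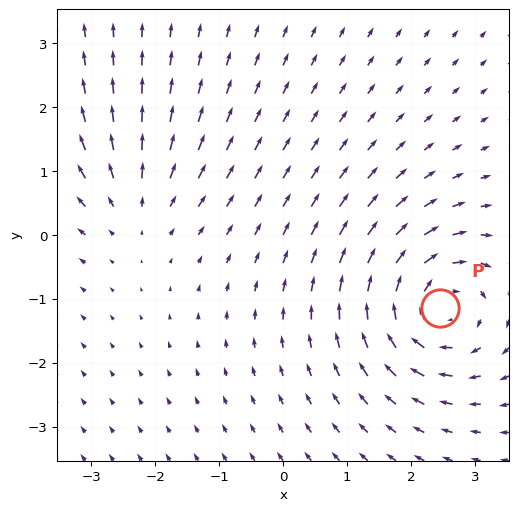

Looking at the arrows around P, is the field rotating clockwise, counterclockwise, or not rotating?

Near P at (2.4, -1.1) the arrows circulate clockwise. The curl (z-component) there is about -5; negative curl means clockwise rotation.

clockwise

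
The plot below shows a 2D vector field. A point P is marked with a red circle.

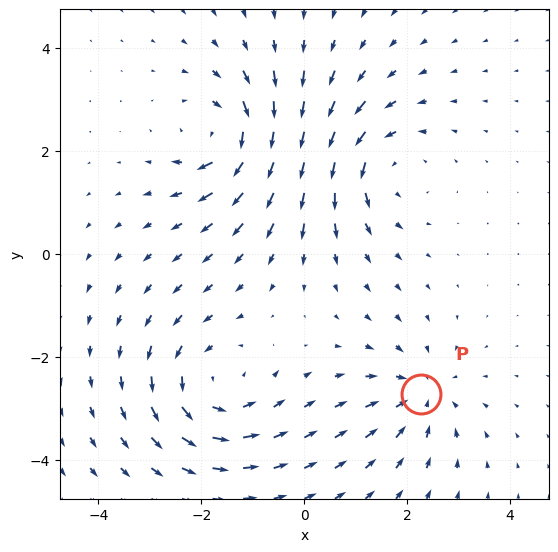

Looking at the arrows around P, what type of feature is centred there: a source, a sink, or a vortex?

At P (2.3, -2.7) the arrows converge inward. Divergence about -4, curl ≈0 — negative divergence with near-zero curl is a sink.

sink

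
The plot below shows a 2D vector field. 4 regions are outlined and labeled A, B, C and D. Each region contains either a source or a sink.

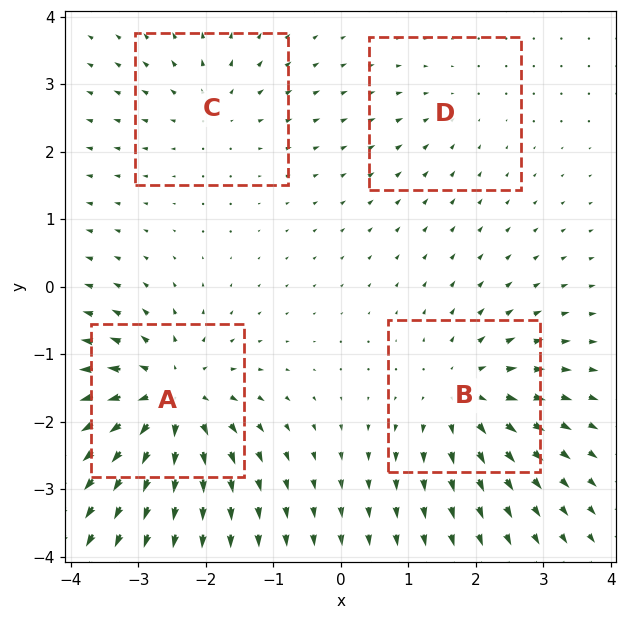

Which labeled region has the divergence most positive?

Divergence at each region's feature centre — A: about +7, B: about +5, C: about +3, D: about -2. Region A is most positive.

A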